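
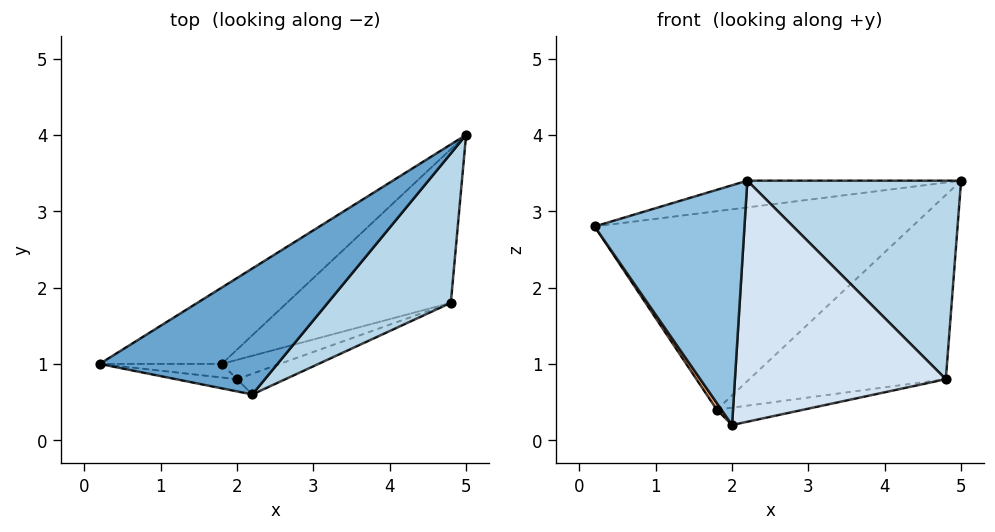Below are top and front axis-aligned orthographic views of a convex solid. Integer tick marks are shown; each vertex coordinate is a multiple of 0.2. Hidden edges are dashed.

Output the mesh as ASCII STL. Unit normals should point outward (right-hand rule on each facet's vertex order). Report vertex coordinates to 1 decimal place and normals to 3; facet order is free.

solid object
 facet normal -0.244 0.201 0.949
  outer loop
   vertex 2.2 0.6 3.4
   vertex 5.0 4.0 3.4
   vertex 0.2 1.0 2.8
  endloop
 endfacet
 facet normal -0.181 -0.982 -0.050
  outer loop
   vertex 2.0 0.8 0.2
   vertex 2.2 0.6 3.4
   vertex 0.2 1.0 2.8
  endloop
 endfacet
 facet normal 0.696 -0.573 0.432
  outer loop
   vertex 4.8 1.8 0.8
   vertex 5.0 4.0 3.4
   vertex 2.2 0.6 3.4
  endloop
 endfacet
 facet normal 0.350 -0.933 -0.080
  outer loop
   vertex 4.8 1.8 0.8
   vertex 2.2 0.6 3.4
   vertex 2.0 0.8 0.2
  endloop
 endfacet
 facet normal -0.474 0.822 -0.316
  outer loop
   vertex 1.8 1.0 0.4
   vertex 0.2 1.0 2.8
   vertex 5.0 4.0 3.4
  endloop
 endfacet
 facet normal -0.802 -0.267 -0.535
  outer loop
   vertex 1.8 1.0 0.4
   vertex 2.0 0.8 0.2
   vertex 0.2 1.0 2.8
  endloop
 endfacet
 facet normal -0.119 0.762 -0.636
  outer loop
   vertex 1.8 1.0 0.4
   vertex 5.0 4.0 3.4
   vertex 4.8 1.8 0.8
  endloop
 endfacet
 facet normal -0.078 0.665 -0.743
  outer loop
   vertex 1.8 1.0 0.4
   vertex 4.8 1.8 0.8
   vertex 2.0 0.8 0.2
  endloop
 endfacet
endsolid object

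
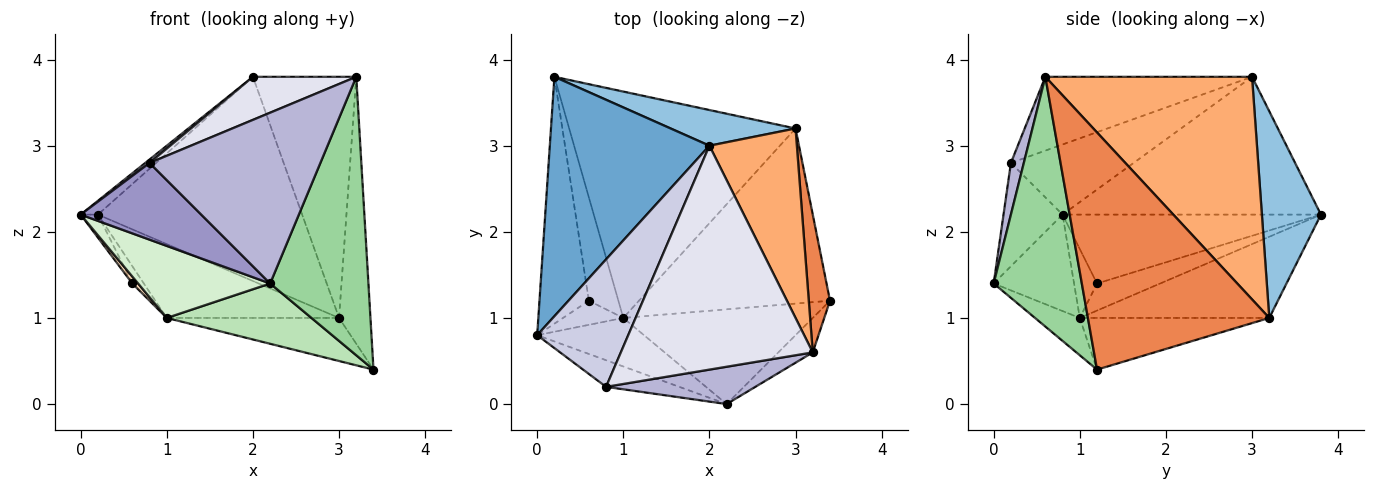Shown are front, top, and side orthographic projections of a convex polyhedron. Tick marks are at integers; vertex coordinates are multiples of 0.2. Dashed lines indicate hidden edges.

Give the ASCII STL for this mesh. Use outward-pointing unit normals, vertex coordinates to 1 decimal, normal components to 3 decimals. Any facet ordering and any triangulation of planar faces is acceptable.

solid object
 facet normal -0.653 0.044 0.756
  outer loop
   vertex 2.0 3.0 3.8
   vertex 0.2 3.8 2.2
   vertex 0.0 0.8 2.2
  endloop
 endfacet
 facet normal 0.274 0.947 0.166
  outer loop
   vertex 3.0 3.2 1.0
   vertex 0.2 3.8 2.2
   vertex 2.0 3.0 3.8
  endloop
 endfacet
 facet normal -0.254 0.231 -0.939
  outer loop
   vertex 3.0 3.2 1.0
   vertex 3.4 1.2 0.4
   vertex 1.0 1.0 1.0
  endloop
 endfacet
 facet normal -0.323 0.293 -0.900
  outer loop
   vertex 3.0 3.2 1.0
   vertex 1.0 1.0 1.0
   vertex 0.2 3.8 2.2
  endloop
 endfacet
 facet normal 0.982 0.170 0.088
  outer loop
   vertex 3.0 3.2 1.0
   vertex 3.2 0.6 3.8
   vertex 3.4 1.2 0.4
  endloop
 endfacet
 facet normal 0.844 0.422 0.332
  outer loop
   vertex 3.0 3.2 1.0
   vertex 2.0 3.0 3.8
   vertex 3.2 0.6 3.8
  endloop
 endfacet
 facet normal -0.812 0.054 -0.582
  outer loop
   vertex 0.6 1.2 1.4
   vertex 0.0 0.8 2.2
   vertex 0.2 3.8 2.2
  endloop
 endfacet
 facet normal -0.740 -0.185 -0.647
  outer loop
   vertex 0.6 1.2 1.4
   vertex 1.0 1.0 1.0
   vertex 0.0 0.8 2.2
  endloop
 endfacet
 facet normal -0.671 0.122 -0.732
  outer loop
   vertex 0.6 1.2 1.4
   vertex 0.2 3.8 2.2
   vertex 1.0 1.0 1.0
  endloop
 endfacet
 facet normal 0.665 -0.741 -0.092
  outer loop
   vertex 2.2 0.0 1.4
   vertex 3.4 1.2 0.4
   vertex 3.2 0.6 3.8
  endloop
 endfacet
 facet normal -0.164 -0.530 -0.832
  outer loop
   vertex 2.2 0.0 1.4
   vertex 1.0 1.0 1.0
   vertex 3.4 1.2 0.4
  endloop
 endfacet
 facet normal -0.451 -0.740 -0.499
  outer loop
   vertex 2.2 0.0 1.4
   vertex 0.0 0.8 2.2
   vertex 1.0 1.0 1.0
  endloop
 endfacet
 facet normal -0.420 -0.857 -0.297
  outer loop
   vertex 0.8 0.2 2.8
   vertex 0.0 0.8 2.2
   vertex 2.2 0.0 1.4
  endloop
 endfacet
 facet normal 0.074 -0.974 0.213
  outer loop
   vertex 0.8 0.2 2.8
   vertex 2.2 0.0 1.4
   vertex 3.2 0.6 3.8
  endloop
 endfacet
 facet normal -0.610 -0.021 0.792
  outer loop
   vertex 0.8 0.2 2.8
   vertex 2.0 3.0 3.8
   vertex 0.0 0.8 2.2
  endloop
 endfacet
 facet normal -0.353 -0.177 0.919
  outer loop
   vertex 0.8 0.2 2.8
   vertex 3.2 0.6 3.8
   vertex 2.0 3.0 3.8
  endloop
 endfacet
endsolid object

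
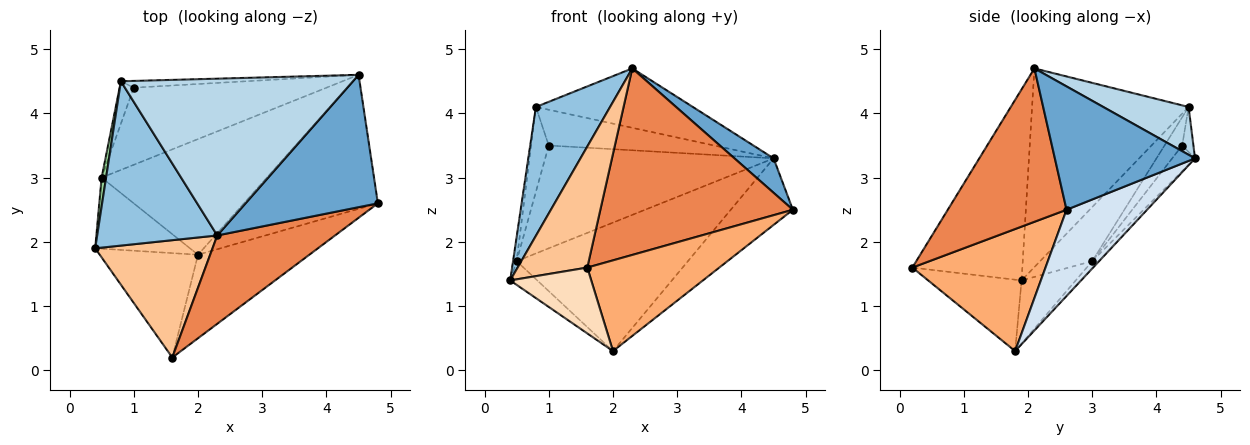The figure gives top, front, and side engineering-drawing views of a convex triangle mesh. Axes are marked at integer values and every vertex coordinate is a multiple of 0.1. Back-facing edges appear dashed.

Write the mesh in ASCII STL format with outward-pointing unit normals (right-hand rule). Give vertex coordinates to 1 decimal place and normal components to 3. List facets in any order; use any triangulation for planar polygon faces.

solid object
 facet normal 0.670 -0.187 0.719
  outer loop
   vertex 2.3 2.1 4.7
   vertex 4.8 2.6 2.5
   vertex 4.5 4.6 3.3
  endloop
 endfacet
 facet normal -0.793 -0.376 0.479
  outer loop
   vertex 0.8 4.5 4.1
   vertex 0.4 1.9 1.4
   vertex 2.3 2.1 4.7
  endloop
 endfacet
 facet normal 0.189 0.348 0.918
  outer loop
   vertex 0.8 4.5 4.1
   vertex 2.3 2.1 4.7
   vertex 4.5 4.6 3.3
  endloop
 endfacet
 facet normal 0.500 0.385 -0.776
  outer loop
   vertex 2.0 1.8 0.3
   vertex 4.5 4.6 3.3
   vertex 4.8 2.6 2.5
  endloop
 endfacet
 facet normal 0.487 -0.789 0.374
  outer loop
   vertex 1.6 0.2 1.6
   vertex 4.8 2.6 2.5
   vertex 2.3 2.1 4.7
  endloop
 endfacet
 facet normal 0.596 -0.591 -0.544
  outer loop
   vertex 1.6 0.2 1.6
   vertex 2.0 1.8 0.3
   vertex 4.8 2.6 2.5
  endloop
 endfacet
 facet normal -0.750 -0.475 0.461
  outer loop
   vertex 1.6 0.2 1.6
   vertex 2.3 2.1 4.7
   vertex 0.4 1.9 1.4
  endloop
 endfacet
 facet normal -0.524 -0.454 -0.721
  outer loop
   vertex 1.6 0.2 1.6
   vertex 0.4 1.9 1.4
   vertex 2.0 1.8 0.3
  endloop
 endfacet
 facet normal -0.030 0.743 -0.669
  outer loop
   vertex 0.5 3.0 1.7
   vertex 4.5 4.6 3.3
   vertex 2.0 1.8 0.3
  endloop
 endfacet
 facet normal -0.994 0.068 0.082
  outer loop
   vertex 0.5 3.0 1.7
   vertex 0.4 1.9 1.4
   vertex 0.8 4.5 4.1
  endloop
 endfacet
 facet normal -0.535 0.267 -0.802
  outer loop
   vertex 0.5 3.0 1.7
   vertex 2.0 1.8 0.3
   vertex 0.4 1.9 1.4
  endloop
 endfacet
 facet normal -0.067 0.980 -0.186
  outer loop
   vertex 1.0 4.4 3.5
   vertex 0.8 4.5 4.1
   vertex 4.5 4.6 3.3
  endloop
 endfacet
 facet normal -0.080 0.797 -0.598
  outer loop
   vertex 1.0 4.4 3.5
   vertex 4.5 4.6 3.3
   vertex 0.5 3.0 1.7
  endloop
 endfacet
 facet normal -0.667 0.667 -0.333
  outer loop
   vertex 1.0 4.4 3.5
   vertex 0.5 3.0 1.7
   vertex 0.8 4.5 4.1
  endloop
 endfacet
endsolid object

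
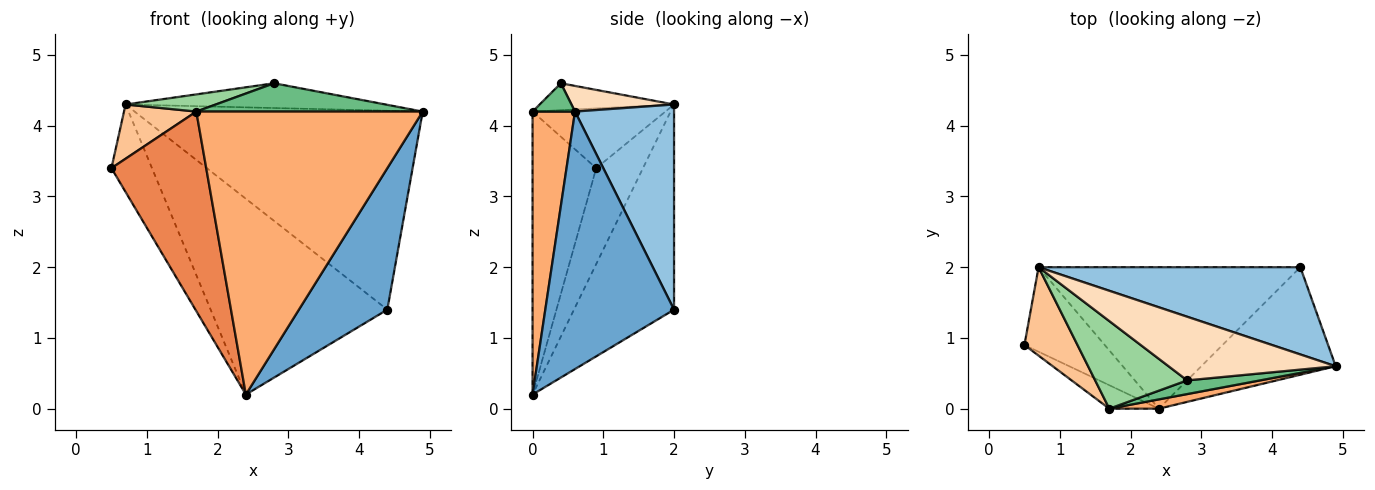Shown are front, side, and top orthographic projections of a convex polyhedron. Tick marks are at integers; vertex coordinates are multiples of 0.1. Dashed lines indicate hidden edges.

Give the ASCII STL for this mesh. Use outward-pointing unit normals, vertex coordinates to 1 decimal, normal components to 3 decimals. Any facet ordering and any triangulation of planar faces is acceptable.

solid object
 facet normal 0.757 -0.520 -0.395
  outer loop
   vertex 2.4 0.0 0.2
   vertex 4.4 2.0 1.4
   vertex 4.9 0.6 4.2
  endloop
 endfacet
 facet normal 0.300 0.874 0.383
  outer loop
   vertex 0.7 2.0 4.3
   vertex 4.9 0.6 4.2
   vertex 4.4 2.0 1.4
  endloop
 endfacet
 facet normal -0.638 0.554 -0.535
  outer loop
   vertex 0.7 2.0 4.3
   vertex 2.4 0.0 0.2
   vertex 0.5 0.9 3.4
  endloop
 endfacet
 facet normal -0.417 0.737 -0.532
  outer loop
   vertex 0.7 2.0 4.3
   vertex 4.4 2.0 1.4
   vertex 2.4 0.0 0.2
  endloop
 endfacet
 facet normal -0.555 -0.826 -0.097
  outer loop
   vertex 1.7 0.0 4.2
   vertex 0.5 0.9 3.4
   vertex 2.4 0.0 0.2
  endloop
 endfacet
 facet normal 0.184 -0.982 0.032
  outer loop
   vertex 1.7 0.0 4.2
   vertex 2.4 0.0 0.2
   vertex 4.9 0.6 4.2
  endloop
 endfacet
 facet normal -0.693 -0.377 0.615
  outer loop
   vertex 1.7 0.0 4.2
   vertex 0.7 2.0 4.3
   vertex 0.5 0.9 3.4
  endloop
 endfacet
 facet normal 0.142 0.359 0.923
  outer loop
   vertex 2.8 0.4 4.6
   vertex 4.9 0.6 4.2
   vertex 0.7 2.0 4.3
  endloop
 endfacet
 facet normal 0.166 -0.887 0.430
  outer loop
   vertex 2.8 0.4 4.6
   vertex 1.7 0.0 4.2
   vertex 4.9 0.6 4.2
  endloop
 endfacet
 facet normal -0.276 -0.185 0.943
  outer loop
   vertex 2.8 0.4 4.6
   vertex 0.7 2.0 4.3
   vertex 1.7 0.0 4.2
  endloop
 endfacet
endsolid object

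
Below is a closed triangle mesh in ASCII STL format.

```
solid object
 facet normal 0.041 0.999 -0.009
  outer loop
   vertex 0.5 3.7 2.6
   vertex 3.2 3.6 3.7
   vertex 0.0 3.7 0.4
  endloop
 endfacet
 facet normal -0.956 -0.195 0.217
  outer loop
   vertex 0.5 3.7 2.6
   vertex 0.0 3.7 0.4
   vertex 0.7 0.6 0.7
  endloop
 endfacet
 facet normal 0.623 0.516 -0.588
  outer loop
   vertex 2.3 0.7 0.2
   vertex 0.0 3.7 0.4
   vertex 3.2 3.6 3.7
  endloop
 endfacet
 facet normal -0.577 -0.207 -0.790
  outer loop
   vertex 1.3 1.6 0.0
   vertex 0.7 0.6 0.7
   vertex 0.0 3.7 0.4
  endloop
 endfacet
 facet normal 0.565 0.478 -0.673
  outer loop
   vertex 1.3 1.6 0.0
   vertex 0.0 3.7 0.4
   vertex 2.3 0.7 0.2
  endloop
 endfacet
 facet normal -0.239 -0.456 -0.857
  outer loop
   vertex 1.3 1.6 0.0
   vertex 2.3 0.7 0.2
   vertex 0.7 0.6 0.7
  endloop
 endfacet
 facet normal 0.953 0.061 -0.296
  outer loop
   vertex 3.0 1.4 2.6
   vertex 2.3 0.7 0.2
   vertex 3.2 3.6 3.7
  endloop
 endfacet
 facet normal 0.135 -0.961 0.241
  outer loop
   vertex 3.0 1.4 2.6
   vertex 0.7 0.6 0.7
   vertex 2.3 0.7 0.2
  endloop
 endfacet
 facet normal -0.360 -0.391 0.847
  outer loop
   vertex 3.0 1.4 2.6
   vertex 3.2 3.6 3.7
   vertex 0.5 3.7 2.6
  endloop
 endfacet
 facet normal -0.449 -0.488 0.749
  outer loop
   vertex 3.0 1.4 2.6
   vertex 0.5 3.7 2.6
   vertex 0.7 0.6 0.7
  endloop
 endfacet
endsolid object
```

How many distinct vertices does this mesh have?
7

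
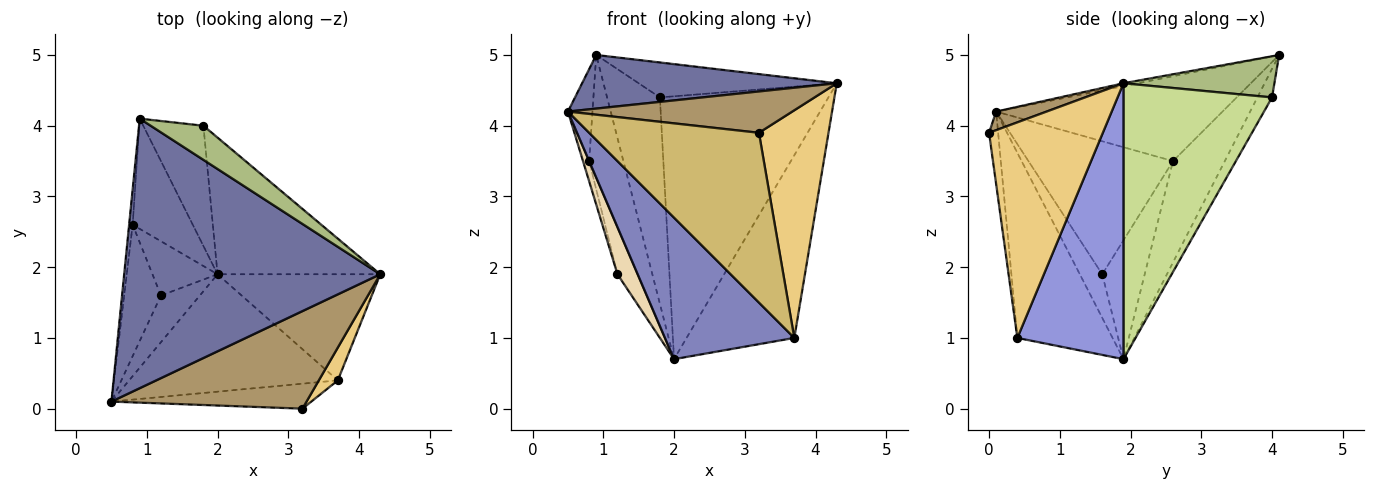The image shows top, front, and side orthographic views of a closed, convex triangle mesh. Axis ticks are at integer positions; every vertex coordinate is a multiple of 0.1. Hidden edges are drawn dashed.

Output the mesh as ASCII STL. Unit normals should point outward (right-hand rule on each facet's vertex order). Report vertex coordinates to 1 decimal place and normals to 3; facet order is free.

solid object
 facet normal -0.011 -0.195 0.981
  outer loop
   vertex 0.9 4.1 5.0
   vertex 0.5 0.1 4.2
   vertex 4.3 1.9 4.6
  endloop
 endfacet
 facet normal -0.493 -0.670 -0.556
  outer loop
   vertex 3.7 0.4 1.0
   vertex 0.5 0.1 4.2
   vertex 2.0 1.9 0.7
  endloop
 endfacet
 facet normal 0.648 0.658 -0.382
  outer loop
   vertex 3.7 0.4 1.0
   vertex 2.0 1.9 0.7
   vertex 4.3 1.9 4.6
  endloop
 endfacet
 facet normal -0.993 0.108 -0.041
  outer loop
   vertex 0.8 2.6 3.5
   vertex 0.5 0.1 4.2
   vertex 0.9 4.1 5.0
  endloop
 endfacet
 facet normal -0.748 0.494 -0.444
  outer loop
   vertex 0.8 2.6 3.5
   vertex 0.9 4.1 5.0
   vertex 2.0 1.9 0.7
  endloop
 endfacet
 facet normal 0.479 0.628 0.613
  outer loop
   vertex 1.8 4.0 4.4
   vertex 0.9 4.1 5.0
   vertex 4.3 1.9 4.6
  endloop
 endfacet
 facet normal 0.616 0.699 -0.363
  outer loop
   vertex 1.8 4.0 4.4
   vertex 4.3 1.9 4.6
   vertex 2.0 1.9 0.7
  endloop
 endfacet
 facet normal -0.233 0.840 -0.490
  outer loop
   vertex 1.8 4.0 4.4
   vertex 2.0 1.9 0.7
   vertex 0.9 4.1 5.0
  endloop
 endfacet
 facet normal 0.088 -0.389 0.917
  outer loop
   vertex 3.2 0.0 3.9
   vertex 4.3 1.9 4.6
   vertex 0.5 0.1 4.2
  endloop
 endfacet
 facet normal -0.053 -0.988 -0.145
  outer loop
   vertex 3.2 0.0 3.9
   vertex 0.5 0.1 4.2
   vertex 3.7 0.4 1.0
  endloop
 endfacet
 facet normal 0.851 -0.520 0.075
  outer loop
   vertex 3.2 0.0 3.9
   vertex 3.7 0.4 1.0
   vertex 4.3 1.9 4.6
  endloop
 endfacet
 facet normal -0.619 -0.558 -0.552
  outer loop
   vertex 1.2 1.6 1.9
   vertex 2.0 1.9 0.7
   vertex 0.5 0.1 4.2
  endloop
 endfacet
 facet normal -0.963 0.041 -0.266
  outer loop
   vertex 1.2 1.6 1.9
   vertex 0.5 0.1 4.2
   vertex 0.8 2.6 3.5
  endloop
 endfacet
 facet normal -0.809 0.385 -0.443
  outer loop
   vertex 1.2 1.6 1.9
   vertex 0.8 2.6 3.5
   vertex 2.0 1.9 0.7
  endloop
 endfacet
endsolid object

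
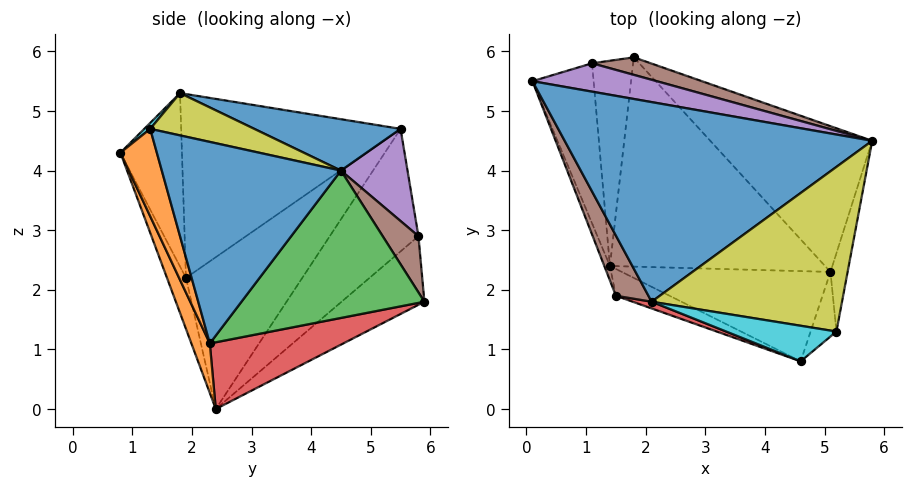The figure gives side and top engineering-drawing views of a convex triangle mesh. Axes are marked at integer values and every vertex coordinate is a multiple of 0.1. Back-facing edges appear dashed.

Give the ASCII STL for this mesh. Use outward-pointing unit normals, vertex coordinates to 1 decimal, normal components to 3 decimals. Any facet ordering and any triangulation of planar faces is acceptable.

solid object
 facet normal 0.160 0.242 0.957
  outer loop
   vertex 2.1 1.8 5.3
   vertex 5.8 4.5 4.0
   vertex 0.1 5.5 4.7
  endloop
 endfacet
 facet normal 0.097 -0.907 -0.410
  outer loop
   vertex 5.1 2.3 1.1
   vertex 4.6 0.8 4.3
   vertex 1.4 2.4 0.0
  endloop
 endfacet
 facet normal 0.536 0.605 -0.589
  outer loop
   vertex 5.1 2.3 1.1
   vertex 1.8 5.9 1.8
   vertex 5.8 4.5 4.0
  endloop
 endfacet
 facet normal 0.269 0.416 -0.869
  outer loop
   vertex 5.1 2.3 1.1
   vertex 1.4 2.4 0.0
   vertex 1.8 5.9 1.8
  endloop
 endfacet
 facet normal 0.198 0.943 0.267
  outer loop
   vertex 1.1 5.8 2.9
   vertex 0.1 5.5 4.7
   vertex 5.8 4.5 4.0
  endloop
 endfacet
 facet normal 0.212 0.952 0.221
  outer loop
   vertex 1.1 5.8 2.9
   vertex 5.8 4.5 4.0
   vertex 1.8 5.9 1.8
  endloop
 endfacet
 facet normal -0.856 0.289 -0.428
  outer loop
   vertex 1.1 5.8 2.9
   vertex 1.4 2.4 0.0
   vertex 0.1 5.5 4.7
  endloop
 endfacet
 facet normal -0.807 0.340 -0.483
  outer loop
   vertex 1.1 5.8 2.9
   vertex 1.8 5.9 1.8
   vertex 1.4 2.4 0.0
  endloop
 endfacet
 facet normal 0.214 0.170 0.962
  outer loop
   vertex 5.2 1.3 4.7
   vertex 5.8 4.5 4.0
   vertex 2.1 1.8 5.3
  endloop
 endfacet
 facet normal 0.041 -0.654 0.756
  outer loop
   vertex 5.2 1.3 4.7
   vertex 2.1 1.8 5.3
   vertex 4.6 0.8 4.3
  endloop
 endfacet
 facet normal 0.976 -0.201 -0.083
  outer loop
   vertex 5.2 1.3 4.7
   vertex 5.1 2.3 1.1
   vertex 5.8 4.5 4.0
  endloop
 endfacet
 facet normal 0.704 -0.679 -0.208
  outer loop
   vertex 5.2 1.3 4.7
   vertex 4.6 0.8 4.3
   vertex 5.1 2.3 1.1
  endloop
 endfacet
 facet normal -0.198 -0.958 -0.209
  outer loop
   vertex 1.5 1.9 2.2
   vertex 1.4 2.4 0.0
   vertex 4.6 0.8 4.3
  endloop
 endfacet
 facet normal -0.358 -0.933 0.039
  outer loop
   vertex 1.5 1.9 2.2
   vertex 4.6 0.8 4.3
   vertex 2.1 1.8 5.3
  endloop
 endfacet
 facet normal -0.939 -0.341 -0.035
  outer loop
   vertex 1.5 1.9 2.2
   vertex 0.1 5.5 4.7
   vertex 1.4 2.4 0.0
  endloop
 endfacet
 facet normal -0.879 -0.450 0.156
  outer loop
   vertex 1.5 1.9 2.2
   vertex 2.1 1.8 5.3
   vertex 0.1 5.5 4.7
  endloop
 endfacet
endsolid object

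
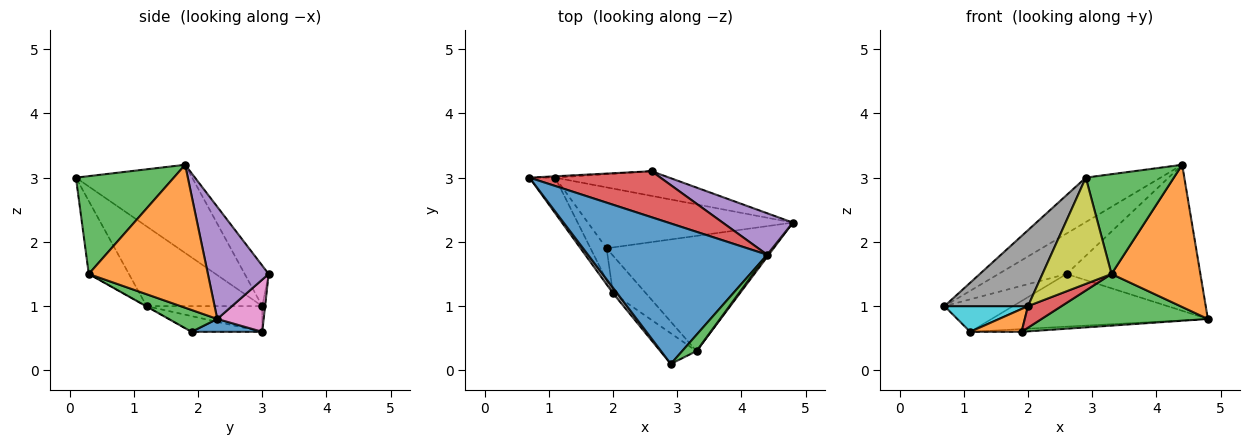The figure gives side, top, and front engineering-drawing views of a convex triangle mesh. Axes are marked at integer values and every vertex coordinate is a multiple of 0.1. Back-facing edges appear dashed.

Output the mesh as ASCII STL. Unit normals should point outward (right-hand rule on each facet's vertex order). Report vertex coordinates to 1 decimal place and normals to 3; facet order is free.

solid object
 facet normal -0.425 0.273 0.863
  outer loop
   vertex 4.4 1.8 3.2
   vertex 0.7 3.0 1.0
   vertex 2.9 0.1 3.0
  endloop
 endfacet
 facet normal 0.801 -0.598 0.009
  outer loop
   vertex 3.3 0.3 1.5
   vertex 4.8 2.3 0.8
   vertex 4.4 1.8 3.2
  endloop
 endfacet
 facet normal 0.739 -0.665 0.108
  outer loop
   vertex 3.3 0.3 1.5
   vertex 4.4 1.8 3.2
   vertex 2.9 0.1 3.0
  endloop
 endfacet
 facet normal -0.226 0.643 0.732
  outer loop
   vertex 2.6 3.1 1.5
   vertex 0.7 3.0 1.0
   vertex 4.4 1.8 3.2
  endloop
 endfacet
 facet normal 0.400 0.882 0.250
  outer loop
   vertex 2.6 3.1 1.5
   vertex 4.4 1.8 3.2
   vertex 4.8 2.3 0.8
  endloop
 endfacet
 facet normal -0.042 0.998 -0.042
  outer loop
   vertex 1.1 3.0 0.6
   vertex 0.7 3.0 1.0
   vertex 2.6 3.1 1.5
  endloop
 endfacet
 facet normal 0.191 0.889 -0.417
  outer loop
   vertex 1.1 3.0 0.6
   vertex 2.6 3.1 1.5
   vertex 4.8 2.3 0.8
  endloop
 endfacet
 facet normal -0.810 -0.585 0.043
  outer loop
   vertex 2.0 1.2 1.0
   vertex 2.9 0.1 3.0
   vertex 0.7 3.0 1.0
  endloop
 endfacet
 facet normal -0.488 -0.839 -0.242
  outer loop
   vertex 2.0 1.2 1.0
   vertex 3.3 0.3 1.5
   vertex 2.9 0.1 3.0
  endloop
 endfacet
 facet normal -0.630 -0.455 -0.630
  outer loop
   vertex 2.0 1.2 1.0
   vertex 0.7 3.0 1.0
   vertex 1.1 3.0 0.6
  endloop
 endfacet
 facet normal 0.062 0.045 -0.997
  outer loop
   vertex 1.9 1.9 0.6
   vertex 1.1 3.0 0.6
   vertex 4.8 2.3 0.8
  endloop
 endfacet
 facet normal -0.623 -0.453 -0.637
  outer loop
   vertex 1.9 1.9 0.6
   vertex 2.0 1.2 1.0
   vertex 1.1 3.0 0.6
  endloop
 endfacet
 facet normal 0.118 -0.406 -0.906
  outer loop
   vertex 1.9 1.9 0.6
   vertex 4.8 2.3 0.8
   vertex 3.3 0.3 1.5
  endloop
 endfacet
 facet normal -0.011 -0.497 -0.868
  outer loop
   vertex 1.9 1.9 0.6
   vertex 3.3 0.3 1.5
   vertex 2.0 1.2 1.0
  endloop
 endfacet
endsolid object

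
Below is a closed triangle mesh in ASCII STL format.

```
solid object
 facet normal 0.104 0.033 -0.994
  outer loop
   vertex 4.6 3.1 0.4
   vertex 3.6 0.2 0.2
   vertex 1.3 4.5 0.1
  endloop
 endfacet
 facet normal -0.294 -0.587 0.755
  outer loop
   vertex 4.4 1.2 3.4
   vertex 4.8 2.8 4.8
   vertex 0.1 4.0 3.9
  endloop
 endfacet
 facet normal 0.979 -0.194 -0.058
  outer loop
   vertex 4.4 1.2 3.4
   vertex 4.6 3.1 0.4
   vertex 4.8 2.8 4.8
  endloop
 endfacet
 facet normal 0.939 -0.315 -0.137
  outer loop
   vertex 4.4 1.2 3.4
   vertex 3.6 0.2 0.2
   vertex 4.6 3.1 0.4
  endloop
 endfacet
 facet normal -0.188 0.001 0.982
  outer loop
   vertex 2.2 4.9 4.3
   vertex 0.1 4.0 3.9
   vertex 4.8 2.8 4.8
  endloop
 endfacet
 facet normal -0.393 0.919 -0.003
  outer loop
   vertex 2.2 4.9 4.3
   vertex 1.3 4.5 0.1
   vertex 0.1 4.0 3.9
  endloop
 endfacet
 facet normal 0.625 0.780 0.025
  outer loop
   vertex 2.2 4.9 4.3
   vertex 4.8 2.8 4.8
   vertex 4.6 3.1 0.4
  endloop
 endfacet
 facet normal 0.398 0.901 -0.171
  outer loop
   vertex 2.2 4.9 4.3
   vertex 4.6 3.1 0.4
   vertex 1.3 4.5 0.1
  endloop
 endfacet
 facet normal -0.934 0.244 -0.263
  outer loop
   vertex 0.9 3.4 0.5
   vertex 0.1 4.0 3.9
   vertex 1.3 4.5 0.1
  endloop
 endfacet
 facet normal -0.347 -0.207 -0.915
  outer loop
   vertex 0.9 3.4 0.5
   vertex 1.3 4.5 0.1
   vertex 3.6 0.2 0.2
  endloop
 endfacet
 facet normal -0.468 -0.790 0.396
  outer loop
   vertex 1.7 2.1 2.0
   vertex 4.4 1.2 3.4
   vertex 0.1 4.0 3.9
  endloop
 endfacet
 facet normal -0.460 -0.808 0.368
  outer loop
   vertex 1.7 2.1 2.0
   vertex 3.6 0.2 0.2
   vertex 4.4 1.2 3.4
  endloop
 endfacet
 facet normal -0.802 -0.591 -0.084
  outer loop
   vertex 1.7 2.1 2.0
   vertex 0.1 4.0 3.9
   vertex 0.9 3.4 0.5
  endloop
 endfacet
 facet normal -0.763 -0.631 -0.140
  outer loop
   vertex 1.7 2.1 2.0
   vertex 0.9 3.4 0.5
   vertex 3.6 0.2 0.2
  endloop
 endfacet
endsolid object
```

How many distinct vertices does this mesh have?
9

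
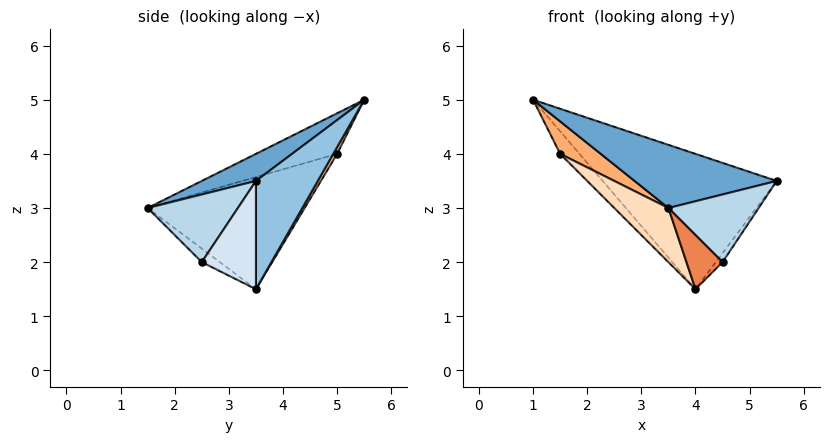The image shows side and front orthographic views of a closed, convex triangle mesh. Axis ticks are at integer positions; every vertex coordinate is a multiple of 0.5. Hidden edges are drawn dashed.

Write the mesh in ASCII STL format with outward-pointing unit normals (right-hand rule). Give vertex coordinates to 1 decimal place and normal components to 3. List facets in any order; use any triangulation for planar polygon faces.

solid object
 facet normal 0.141 -0.371 0.918
  outer loop
   vertex 3.5 1.5 3.0
   vertex 5.5 3.5 3.5
   vertex 1.0 5.5 5.0
  endloop
 endfacet
 facet normal 0.325 0.914 -0.244
  outer loop
   vertex 4.0 3.5 1.5
   vertex 1.0 5.5 5.0
   vertex 5.5 3.5 3.5
  endloop
 endfacet
 facet normal 0.707 -0.707 0.000
  outer loop
   vertex 4.5 2.5 2.0
   vertex 5.5 3.5 3.5
   vertex 3.5 1.5 3.0
  endloop
 endfacet
 facet normal 0.796 0.100 -0.597
  outer loop
   vertex 4.5 2.5 2.0
   vertex 4.0 3.5 1.5
   vertex 5.5 3.5 3.5
  endloop
 endfacet
 facet normal -0.267 -0.535 -0.802
  outer loop
   vertex 4.5 2.5 2.0
   vertex 3.5 1.5 3.0
   vertex 4.0 3.5 1.5
  endloop
 endfacet
 facet normal -0.873 -0.436 -0.218
  outer loop
   vertex 1.5 5.0 4.0
   vertex 3.5 1.5 3.0
   vertex 1.0 5.5 5.0
  endloop
 endfacet
 facet normal 0.183 0.913 -0.365
  outer loop
   vertex 1.5 5.0 4.0
   vertex 1.0 5.5 5.0
   vertex 4.0 3.5 1.5
  endloop
 endfacet
 facet normal -0.756 -0.261 -0.600
  outer loop
   vertex 1.5 5.0 4.0
   vertex 4.0 3.5 1.5
   vertex 3.5 1.5 3.0
  endloop
 endfacet
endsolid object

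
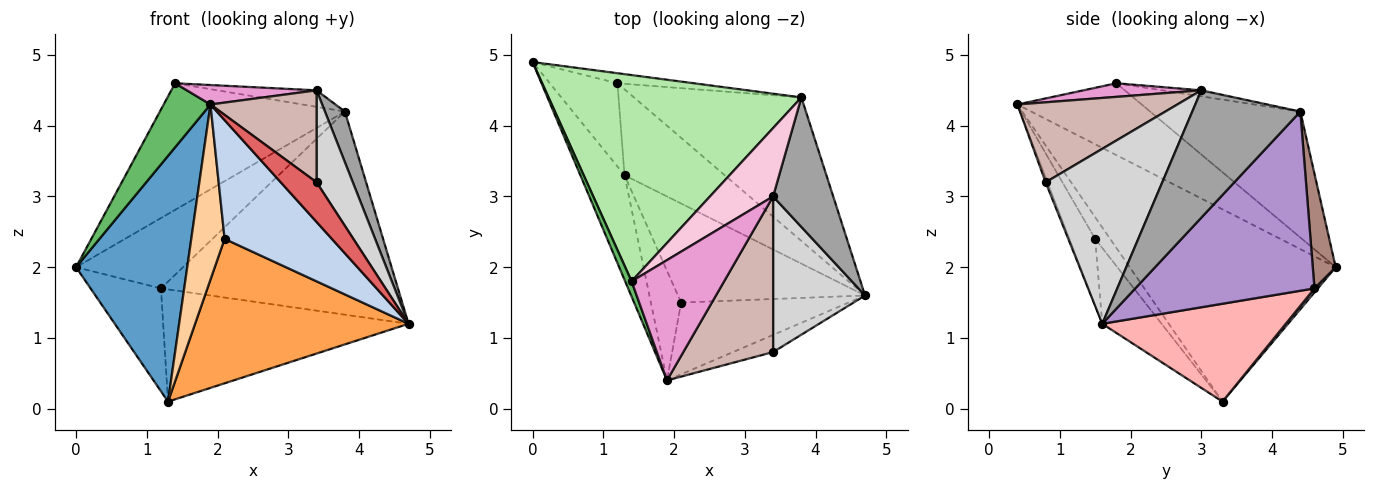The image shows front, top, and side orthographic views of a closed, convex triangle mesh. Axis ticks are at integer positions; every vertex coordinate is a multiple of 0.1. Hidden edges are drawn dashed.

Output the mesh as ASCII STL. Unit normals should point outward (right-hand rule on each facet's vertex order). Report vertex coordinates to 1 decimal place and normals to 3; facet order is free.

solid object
 facet normal -0.863 -0.465 -0.198
  outer loop
   vertex 1.3 3.3 0.1
   vertex 1.9 0.4 4.3
   vertex 0.0 4.9 2.0
  endloop
 endfacet
 facet normal -0.202 -0.838 -0.507
  outer loop
   vertex 2.1 1.5 2.4
   vertex 4.7 1.6 1.2
   vertex 1.9 0.4 4.3
  endloop
 endfacet
 facet normal -0.224 -0.804 -0.551
  outer loop
   vertex 2.1 1.5 2.4
   vertex 1.3 3.3 0.1
   vertex 4.7 1.6 1.2
  endloop
 endfacet
 facet normal -0.356 -0.792 -0.496
  outer loop
   vertex 2.1 1.5 2.4
   vertex 1.9 0.4 4.3
   vertex 1.3 3.3 0.1
  endloop
 endfacet
 facet normal -0.933 -0.351 0.084
  outer loop
   vertex 1.4 1.8 4.6
   vertex 0.0 4.9 2.0
   vertex 1.9 0.4 4.3
  endloop
 endfacet
 facet normal -0.391 0.481 0.785
  outer loop
   vertex 1.4 1.8 4.6
   vertex 3.8 4.4 4.2
   vertex 0.0 4.9 2.0
  endloop
 endfacet
 facet normal -0.047 -0.917 -0.397
  outer loop
   vertex 3.4 0.8 3.2
   vertex 1.9 0.4 4.3
   vertex 4.7 1.6 1.2
  endloop
 endfacet
 facet normal 0.510 0.683 -0.523
  outer loop
   vertex 1.2 4.6 1.7
   vertex 4.7 1.6 1.2
   vertex 1.3 3.3 0.1
  endloop
 endfacet
 facet normal 0.525 0.695 -0.491
  outer loop
   vertex 1.2 4.6 1.7
   vertex 3.8 4.4 4.2
   vertex 4.7 1.6 1.2
  endloop
 endfacet
 facet normal 0.037 0.777 -0.629
  outer loop
   vertex 1.2 4.6 1.7
   vertex 1.3 3.3 0.1
   vertex 0.0 4.9 2.0
  endloop
 endfacet
 facet normal 0.208 0.968 -0.138
  outer loop
   vertex 1.2 4.6 1.7
   vertex 0.0 4.9 2.0
   vertex 3.8 4.4 4.2
  endloop
 endfacet
 facet normal 0.609 -0.404 0.683
  outer loop
   vertex 3.4 3.0 4.5
   vertex 1.9 0.4 4.3
   vertex 3.4 0.8 3.2
  endloop
 endfacet
 facet normal 0.144 -0.158 0.977
  outer loop
   vertex 3.4 3.0 4.5
   vertex 1.4 1.8 4.6
   vertex 1.9 0.4 4.3
  endloop
 endfacet
 facet normal -0.092 0.234 0.968
  outer loop
   vertex 3.4 3.0 4.5
   vertex 3.8 4.4 4.2
   vertex 1.4 1.8 4.6
  endloop
 endfacet
 facet normal 0.892 -0.165 0.421
  outer loop
   vertex 3.4 3.0 4.5
   vertex 4.7 1.6 1.2
   vertex 3.8 4.4 4.2
  endloop
 endfacet
 facet normal 0.853 -0.265 0.449
  outer loop
   vertex 3.4 3.0 4.5
   vertex 3.4 0.8 3.2
   vertex 4.7 1.6 1.2
  endloop
 endfacet
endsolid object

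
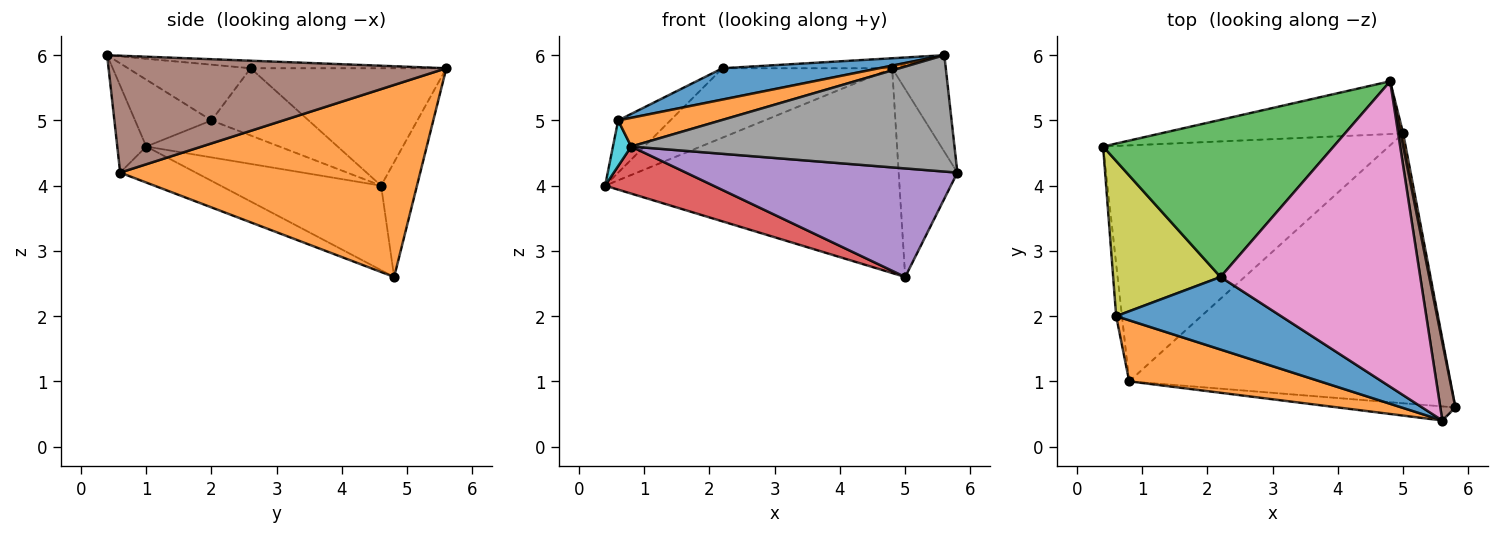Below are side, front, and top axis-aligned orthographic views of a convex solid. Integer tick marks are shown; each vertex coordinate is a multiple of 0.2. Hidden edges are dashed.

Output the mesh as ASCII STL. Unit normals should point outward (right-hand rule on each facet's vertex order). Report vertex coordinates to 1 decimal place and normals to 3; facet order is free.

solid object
 facet normal -0.117 0.962 -0.248
  outer loop
   vertex 5.0 4.8 2.6
   vertex 0.4 4.6 4.0
   vertex 4.8 5.6 5.8
  endloop
 endfacet
 facet normal 0.981 0.192 0.013
  outer loop
   vertex 5.0 4.8 2.6
   vertex 4.8 5.6 5.8
   vertex 5.8 0.6 4.2
  endloop
 endfacet
 facet normal -0.422 0.366 0.829
  outer loop
   vertex 2.2 2.6 5.8
   vertex 4.8 5.6 5.8
   vertex 0.4 4.6 4.0
  endloop
 endfacet
 facet normal -0.278 -0.188 -0.942
  outer loop
   vertex 0.8 1.0 4.6
   vertex 0.4 4.6 4.0
   vertex 5.0 4.8 2.6
  endloop
 endfacet
 facet normal -0.104 -0.371 -0.923
  outer loop
   vertex 0.8 1.0 4.6
   vertex 5.0 4.8 2.6
   vertex 5.8 0.6 4.2
  endloop
 endfacet
 facet normal 0.980 0.156 0.126
  outer loop
   vertex 5.6 0.4 6.0
   vertex 5.8 0.6 4.2
   vertex 4.8 5.6 5.8
  endloop
 endfacet
 facet normal -0.038 0.033 0.999
  outer loop
   vertex 5.6 0.4 6.0
   vertex 4.8 5.6 5.8
   vertex 2.2 2.6 5.8
  endloop
 endfacet
 facet normal -0.089 -0.989 -0.120
  outer loop
   vertex 5.6 0.4 6.0
   vertex 0.8 1.0 4.6
   vertex 5.8 0.6 4.2
  endloop
 endfacet
 facet normal -0.510 0.274 0.815
  outer loop
   vertex 0.6 2.0 5.0
   vertex 2.2 2.6 5.8
   vertex 0.4 4.6 4.0
  endloop
 endfacet
 facet normal -0.979 -0.134 -0.154
  outer loop
   vertex 0.6 2.0 5.0
   vertex 0.4 4.6 4.0
   vertex 0.8 1.0 4.6
  endloop
 endfacet
 facet normal -0.296 -0.378 0.877
  outer loop
   vertex 0.6 2.0 5.0
   vertex 5.6 0.4 6.0
   vertex 2.2 2.6 5.8
  endloop
 endfacet
 facet normal -0.302 -0.406 0.863
  outer loop
   vertex 0.6 2.0 5.0
   vertex 0.8 1.0 4.6
   vertex 5.6 0.4 6.0
  endloop
 endfacet
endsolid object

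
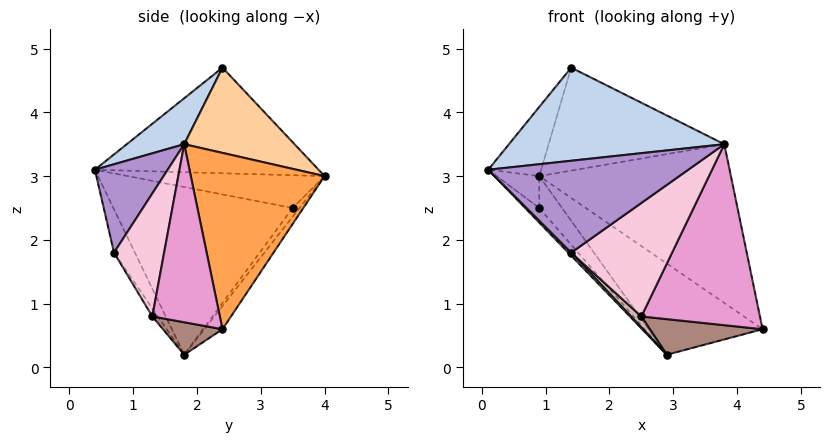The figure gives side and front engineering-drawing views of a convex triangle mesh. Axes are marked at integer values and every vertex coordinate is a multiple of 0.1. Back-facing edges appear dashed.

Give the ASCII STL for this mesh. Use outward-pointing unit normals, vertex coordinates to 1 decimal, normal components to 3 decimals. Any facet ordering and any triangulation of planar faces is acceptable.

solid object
 facet normal -0.869 0.206 0.449
  outer loop
   vertex 1.4 2.4 4.7
   vertex 0.9 4.0 3.0
   vertex 0.1 0.4 3.1
  endloop
 endfacet
 facet normal 0.182 -0.684 0.707
  outer loop
   vertex 3.8 1.8 3.5
   vertex 1.4 2.4 4.7
   vertex 0.1 0.4 3.1
  endloop
 endfacet
 facet normal 0.550 0.788 0.277
  outer loop
   vertex 3.8 1.8 3.5
   vertex 4.4 2.4 0.6
   vertex 0.9 4.0 3.0
  endloop
 endfacet
 facet normal 0.448 0.713 0.539
  outer loop
   vertex 3.8 1.8 3.5
   vertex 0.9 4.0 3.0
   vertex 1.4 2.4 4.7
  endloop
 endfacet
 facet normal -0.118 0.738 -0.664
  outer loop
   vertex 2.9 1.8 0.2
   vertex 0.9 4.0 3.0
   vertex 4.4 2.4 0.6
  endloop
 endfacet
 facet normal -0.956 0.207 -0.207
  outer loop
   vertex 0.9 3.5 2.5
   vertex 0.1 0.4 3.1
   vertex 0.9 4.0 3.0
  endloop
 endfacet
 facet normal -0.732 0.057 -0.679
  outer loop
   vertex 0.9 3.5 2.5
   vertex 2.9 1.8 0.2
   vertex 0.1 0.4 3.1
  endloop
 endfacet
 facet normal -0.208 0.692 -0.692
  outer loop
   vertex 0.9 3.5 2.5
   vertex 0.9 4.0 3.0
   vertex 2.9 1.8 0.2
  endloop
 endfacet
 facet normal 0.339 -0.932 0.124
  outer loop
   vertex 1.4 0.7 1.8
   vertex 3.8 1.8 3.5
   vertex 0.1 0.4 3.1
  endloop
 endfacet
 facet normal -0.693 -0.095 -0.715
  outer loop
   vertex 1.4 0.7 1.8
   vertex 0.1 0.4 3.1
   vertex 2.9 1.8 0.2
  endloop
 endfacet
 facet normal 0.430 -0.814 -0.391
  outer loop
   vertex 2.5 1.3 0.8
   vertex 2.9 1.8 0.2
   vertex 4.4 2.4 0.6
  endloop
 endfacet
 facet normal -0.327 -0.607 -0.724
  outer loop
   vertex 2.5 1.3 0.8
   vertex 1.4 0.7 1.8
   vertex 2.9 1.8 0.2
  endloop
 endfacet
 facet normal 0.493 -0.866 -0.077
  outer loop
   vertex 2.5 1.3 0.8
   vertex 4.4 2.4 0.6
   vertex 3.8 1.8 3.5
  endloop
 endfacet
 facet normal 0.444 -0.895 -0.048
  outer loop
   vertex 2.5 1.3 0.8
   vertex 3.8 1.8 3.5
   vertex 1.4 0.7 1.8
  endloop
 endfacet
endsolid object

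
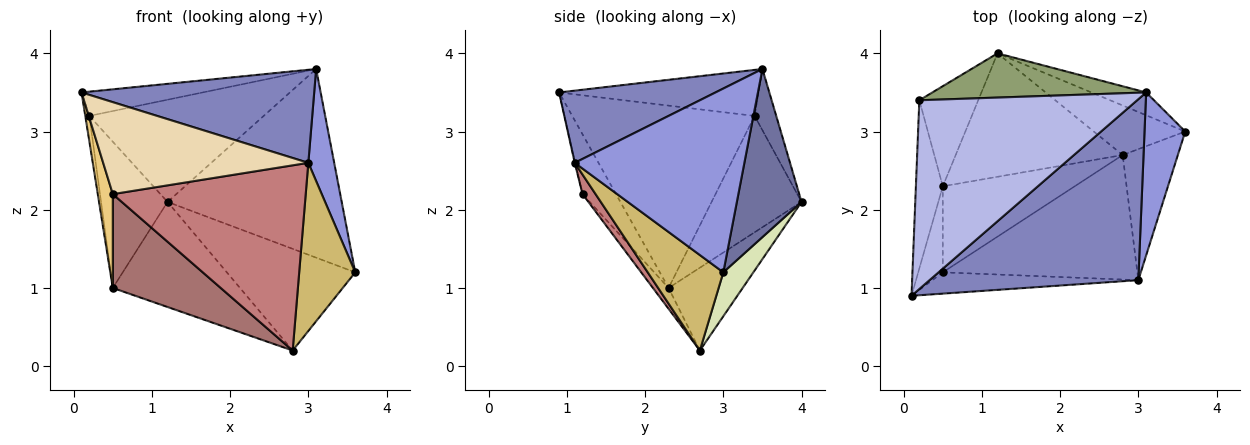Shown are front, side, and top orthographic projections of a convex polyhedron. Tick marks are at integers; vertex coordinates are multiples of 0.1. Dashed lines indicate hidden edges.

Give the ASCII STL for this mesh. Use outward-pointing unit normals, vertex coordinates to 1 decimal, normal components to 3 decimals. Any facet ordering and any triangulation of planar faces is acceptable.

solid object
 facet normal 0.346 0.931 -0.113
  outer loop
   vertex 3.1 3.5 3.8
   vertex 3.6 3.0 1.2
   vertex 1.2 4.0 2.1
  endloop
 endfacet
 facet normal 0.294 -0.437 0.850
  outer loop
   vertex 3.0 1.1 2.6
   vertex 3.1 3.5 3.8
   vertex 0.1 0.9 3.5
  endloop
 endfacet
 facet normal 0.966 -0.147 0.214
  outer loop
   vertex 3.0 1.1 2.6
   vertex 3.6 3.0 1.2
   vertex 3.1 3.5 3.8
  endloop
 endfacet
 facet normal -0.205 0.125 0.971
  outer loop
   vertex 0.2 3.4 3.2
   vertex 0.1 0.9 3.5
   vertex 3.1 3.5 3.8
  endloop
 endfacet
 facet normal -0.113 0.912 0.395
  outer loop
   vertex 0.2 3.4 3.2
   vertex 3.1 3.5 3.8
   vertex 1.2 4.0 2.1
  endloop
 endfacet
 facet normal -0.989 0.022 -0.146
  outer loop
   vertex 0.2 3.4 3.2
   vertex 0.5 2.3 1.0
   vertex 0.1 0.9 3.5
  endloop
 endfacet
 facet normal -0.745 0.551 -0.377
  outer loop
   vertex 0.2 3.4 3.2
   vertex 1.2 4.0 2.1
   vertex 0.5 2.3 1.0
  endloop
 endfacet
 facet normal 0.206 0.880 -0.429
  outer loop
   vertex 2.8 2.7 0.2
   vertex 1.2 4.0 2.1
   vertex 3.6 3.0 1.2
  endloop
 endfacet
 facet normal -0.353 0.606 -0.712
  outer loop
   vertex 2.8 2.7 0.2
   vertex 0.5 2.3 1.0
   vertex 1.2 4.0 2.1
  endloop
 endfacet
 facet normal 0.729 -0.540 -0.421
  outer loop
   vertex 2.8 2.7 0.2
   vertex 3.6 3.0 1.2
   vertex 3.0 1.1 2.6
  endloop
 endfacet
 facet normal -0.854 -0.383 -0.351
  outer loop
   vertex 0.5 1.2 2.2
   vertex 0.1 0.9 3.5
   vertex 0.5 2.3 1.0
  endloop
 endfacet
 facet normal -0.003 -0.974 -0.226
  outer loop
   vertex 0.5 1.2 2.2
   vertex 3.0 1.1 2.6
   vertex 0.1 0.9 3.5
  endloop
 endfacet
 facet normal -0.106 -0.733 -0.672
  outer loop
   vertex 0.5 1.2 2.2
   vertex 0.5 2.3 1.0
   vertex 2.8 2.7 0.2
  endloop
 endfacet
 facet normal 0.056 -0.829 -0.557
  outer loop
   vertex 0.5 1.2 2.2
   vertex 2.8 2.7 0.2
   vertex 3.0 1.1 2.6
  endloop
 endfacet
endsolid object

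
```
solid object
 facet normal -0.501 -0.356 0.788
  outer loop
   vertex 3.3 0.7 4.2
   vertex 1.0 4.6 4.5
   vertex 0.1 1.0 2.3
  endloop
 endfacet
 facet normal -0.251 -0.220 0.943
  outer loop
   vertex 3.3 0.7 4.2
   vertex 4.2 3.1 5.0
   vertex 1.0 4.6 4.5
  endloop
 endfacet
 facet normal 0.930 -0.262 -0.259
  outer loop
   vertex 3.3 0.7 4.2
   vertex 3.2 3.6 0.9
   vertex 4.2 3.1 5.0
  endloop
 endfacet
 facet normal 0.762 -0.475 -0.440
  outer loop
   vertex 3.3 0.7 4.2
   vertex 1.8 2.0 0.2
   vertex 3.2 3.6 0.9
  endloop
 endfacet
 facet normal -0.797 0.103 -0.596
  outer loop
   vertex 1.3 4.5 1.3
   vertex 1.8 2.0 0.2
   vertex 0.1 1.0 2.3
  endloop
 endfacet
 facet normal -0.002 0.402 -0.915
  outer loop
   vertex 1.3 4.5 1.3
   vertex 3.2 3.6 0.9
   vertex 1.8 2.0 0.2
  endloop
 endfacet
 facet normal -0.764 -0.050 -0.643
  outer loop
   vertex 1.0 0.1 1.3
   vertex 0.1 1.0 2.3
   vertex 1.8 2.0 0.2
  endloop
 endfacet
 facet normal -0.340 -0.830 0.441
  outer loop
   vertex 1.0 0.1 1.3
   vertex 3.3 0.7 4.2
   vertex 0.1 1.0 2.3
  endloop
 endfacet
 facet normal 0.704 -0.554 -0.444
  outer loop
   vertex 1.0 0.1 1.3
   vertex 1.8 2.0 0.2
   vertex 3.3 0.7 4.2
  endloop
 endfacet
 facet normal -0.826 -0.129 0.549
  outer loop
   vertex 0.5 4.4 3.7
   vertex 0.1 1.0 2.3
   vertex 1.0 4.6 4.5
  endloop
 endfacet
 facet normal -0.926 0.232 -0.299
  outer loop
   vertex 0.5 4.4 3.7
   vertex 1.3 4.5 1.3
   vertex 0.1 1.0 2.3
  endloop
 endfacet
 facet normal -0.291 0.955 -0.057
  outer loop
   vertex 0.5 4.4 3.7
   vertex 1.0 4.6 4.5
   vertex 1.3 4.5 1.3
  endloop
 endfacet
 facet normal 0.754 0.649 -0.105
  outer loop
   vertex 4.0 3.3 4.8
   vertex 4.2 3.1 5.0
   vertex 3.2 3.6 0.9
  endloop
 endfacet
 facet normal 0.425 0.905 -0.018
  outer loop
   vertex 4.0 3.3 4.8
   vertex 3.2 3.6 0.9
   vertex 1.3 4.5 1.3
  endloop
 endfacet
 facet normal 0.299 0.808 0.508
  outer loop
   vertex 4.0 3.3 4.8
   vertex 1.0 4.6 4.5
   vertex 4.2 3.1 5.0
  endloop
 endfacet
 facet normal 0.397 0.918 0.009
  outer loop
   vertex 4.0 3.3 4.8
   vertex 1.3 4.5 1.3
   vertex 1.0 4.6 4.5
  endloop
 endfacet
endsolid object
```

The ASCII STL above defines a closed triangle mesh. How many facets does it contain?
16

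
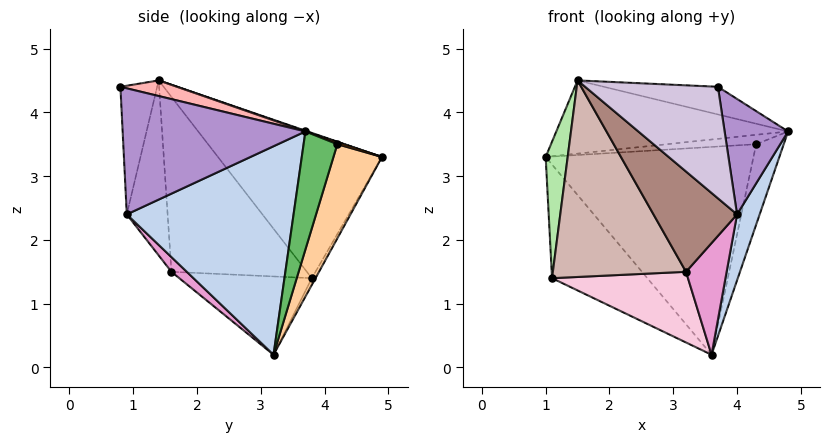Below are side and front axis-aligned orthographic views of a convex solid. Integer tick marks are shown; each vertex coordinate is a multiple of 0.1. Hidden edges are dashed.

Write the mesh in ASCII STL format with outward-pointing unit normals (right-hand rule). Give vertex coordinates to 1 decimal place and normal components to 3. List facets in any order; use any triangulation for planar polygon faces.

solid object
 facet normal 0.003 0.325 0.946
  outer loop
   vertex 1.5 1.4 4.5
   vertex 4.8 3.7 3.7
   vertex 1.0 4.9 3.3
  endloop
 endfacet
 facet normal 0.944 -0.128 -0.305
  outer loop
   vertex 4.0 0.9 2.4
   vertex 3.6 3.2 0.2
   vertex 4.8 3.7 3.7
  endloop
 endfacet
 facet normal 0.028 0.395 0.918
  outer loop
   vertex 4.3 4.2 3.5
   vertex 1.0 4.9 3.3
   vertex 4.8 3.7 3.7
  endloop
 endfacet
 facet normal 0.215 0.921 -0.325
  outer loop
   vertex 4.3 4.2 3.5
   vertex 3.6 3.2 0.2
   vertex 1.0 4.9 3.3
  endloop
 endfacet
 facet normal 0.730 0.596 -0.335
  outer loop
   vertex 4.3 4.2 3.5
   vertex 4.8 3.7 3.7
   vertex 3.6 3.2 0.2
  endloop
 endfacet
 facet normal -0.991 -0.133 0.025
  outer loop
   vertex 1.1 3.8 1.4
   vertex 1.5 1.4 4.5
   vertex 1.0 4.9 3.3
  endloop
 endfacet
 facet normal -0.034 0.864 -0.502
  outer loop
   vertex 1.1 3.8 1.4
   vertex 1.0 4.9 3.3
   vertex 3.6 3.2 0.2
  endloop
 endfacet
 facet normal 0.098 0.198 0.975
  outer loop
   vertex 3.7 0.8 4.4
   vertex 4.8 3.7 3.7
   vertex 1.5 1.4 4.5
  endloop
 endfacet
 facet normal 0.937 -0.326 0.124
  outer loop
   vertex 3.7 0.8 4.4
   vertex 4.0 0.9 2.4
   vertex 4.8 3.7 3.7
  endloop
 endfacet
 facet normal -0.266 -0.960 -0.088
  outer loop
   vertex 3.7 0.8 4.4
   vertex 1.5 1.4 4.5
   vertex 4.0 0.9 2.4
  endloop
 endfacet
 facet normal -0.419 -0.859 -0.295
  outer loop
   vertex 3.2 1.6 1.5
   vertex 4.0 0.9 2.4
   vertex 1.5 1.4 4.5
  endloop
 endfacet
 facet normal -0.650 -0.639 -0.411
  outer loop
   vertex 3.2 1.6 1.5
   vertex 1.5 1.4 4.5
   vertex 1.1 3.8 1.4
  endloop
 endfacet
 facet normal 0.245 -0.648 -0.722
  outer loop
   vertex 3.2 1.6 1.5
   vertex 3.6 3.2 0.2
   vertex 4.0 0.9 2.4
  endloop
 endfacet
 facet normal -0.470 -0.483 -0.739
  outer loop
   vertex 3.2 1.6 1.5
   vertex 1.1 3.8 1.4
   vertex 3.6 3.2 0.2
  endloop
 endfacet
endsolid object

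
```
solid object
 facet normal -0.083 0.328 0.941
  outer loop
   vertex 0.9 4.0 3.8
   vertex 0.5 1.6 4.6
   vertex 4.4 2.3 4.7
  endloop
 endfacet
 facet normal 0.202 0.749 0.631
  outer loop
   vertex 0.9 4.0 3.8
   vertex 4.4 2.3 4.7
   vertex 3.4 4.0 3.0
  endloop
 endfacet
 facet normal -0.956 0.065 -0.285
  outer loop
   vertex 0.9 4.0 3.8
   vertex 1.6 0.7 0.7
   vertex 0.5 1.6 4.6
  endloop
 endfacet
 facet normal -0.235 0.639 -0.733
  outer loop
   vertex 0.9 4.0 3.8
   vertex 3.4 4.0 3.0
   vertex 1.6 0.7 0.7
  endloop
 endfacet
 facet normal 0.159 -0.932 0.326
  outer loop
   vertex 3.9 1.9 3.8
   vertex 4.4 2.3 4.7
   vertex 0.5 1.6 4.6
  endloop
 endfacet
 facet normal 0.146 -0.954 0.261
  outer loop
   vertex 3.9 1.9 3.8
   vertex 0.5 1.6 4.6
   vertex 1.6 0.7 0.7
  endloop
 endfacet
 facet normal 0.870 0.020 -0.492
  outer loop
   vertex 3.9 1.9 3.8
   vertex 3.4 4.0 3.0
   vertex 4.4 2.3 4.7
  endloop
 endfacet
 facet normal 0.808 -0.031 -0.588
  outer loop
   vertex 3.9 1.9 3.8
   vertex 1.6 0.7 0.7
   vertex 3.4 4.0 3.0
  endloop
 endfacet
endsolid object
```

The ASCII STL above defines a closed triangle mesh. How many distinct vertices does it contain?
6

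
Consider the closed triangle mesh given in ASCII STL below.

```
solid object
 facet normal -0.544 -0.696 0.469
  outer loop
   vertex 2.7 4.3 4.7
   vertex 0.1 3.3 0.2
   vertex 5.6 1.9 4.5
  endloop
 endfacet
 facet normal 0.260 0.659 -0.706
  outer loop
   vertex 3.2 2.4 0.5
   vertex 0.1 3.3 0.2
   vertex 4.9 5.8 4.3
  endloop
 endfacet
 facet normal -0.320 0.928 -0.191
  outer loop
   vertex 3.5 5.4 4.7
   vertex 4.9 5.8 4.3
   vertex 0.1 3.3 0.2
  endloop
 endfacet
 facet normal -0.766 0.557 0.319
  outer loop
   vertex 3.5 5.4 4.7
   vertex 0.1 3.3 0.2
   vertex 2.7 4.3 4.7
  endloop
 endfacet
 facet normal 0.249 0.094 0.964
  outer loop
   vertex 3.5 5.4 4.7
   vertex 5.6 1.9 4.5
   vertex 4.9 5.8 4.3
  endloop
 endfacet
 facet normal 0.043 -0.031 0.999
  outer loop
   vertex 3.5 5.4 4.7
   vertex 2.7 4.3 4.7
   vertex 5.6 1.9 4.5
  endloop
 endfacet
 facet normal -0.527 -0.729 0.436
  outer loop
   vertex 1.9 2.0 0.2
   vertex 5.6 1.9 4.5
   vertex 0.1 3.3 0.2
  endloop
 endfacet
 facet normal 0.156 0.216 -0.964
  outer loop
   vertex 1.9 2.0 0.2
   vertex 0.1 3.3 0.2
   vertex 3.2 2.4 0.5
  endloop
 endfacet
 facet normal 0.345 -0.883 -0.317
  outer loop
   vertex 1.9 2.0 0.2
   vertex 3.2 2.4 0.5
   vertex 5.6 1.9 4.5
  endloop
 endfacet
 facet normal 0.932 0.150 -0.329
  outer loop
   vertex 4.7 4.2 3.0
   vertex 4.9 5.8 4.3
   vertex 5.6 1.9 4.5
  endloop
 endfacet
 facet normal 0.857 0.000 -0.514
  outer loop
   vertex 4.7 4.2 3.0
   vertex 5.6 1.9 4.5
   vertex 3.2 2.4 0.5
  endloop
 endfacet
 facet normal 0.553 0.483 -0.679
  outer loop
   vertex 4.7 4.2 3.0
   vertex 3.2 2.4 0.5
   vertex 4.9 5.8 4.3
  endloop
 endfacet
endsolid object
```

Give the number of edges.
18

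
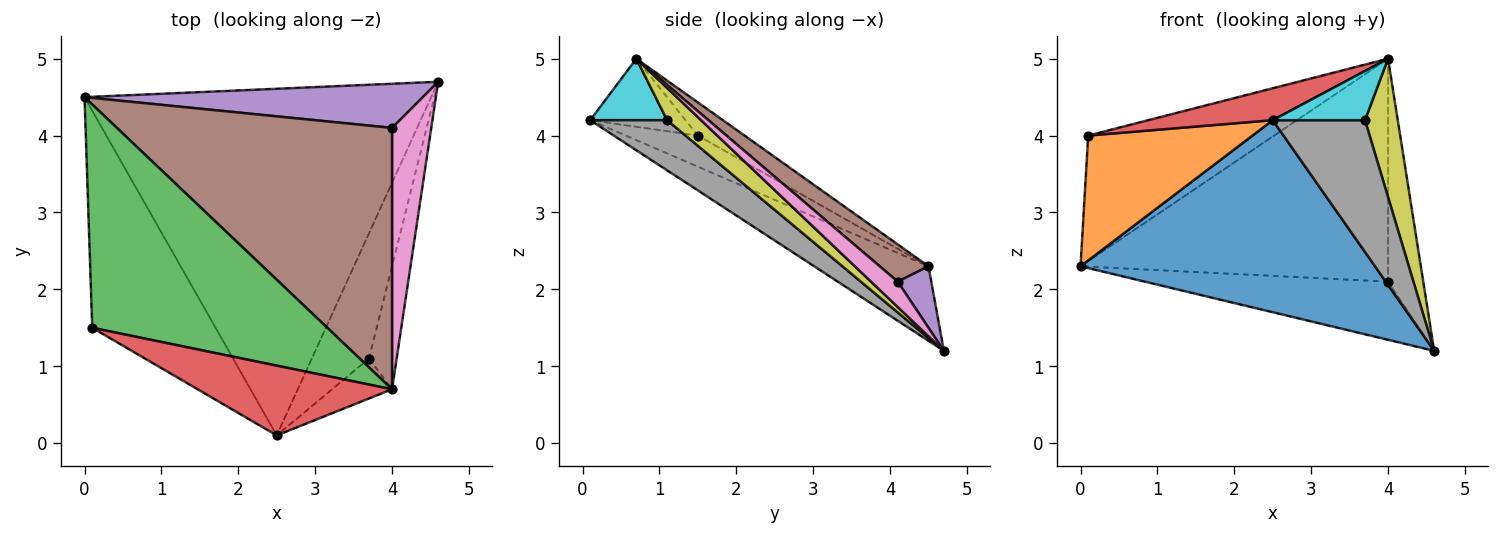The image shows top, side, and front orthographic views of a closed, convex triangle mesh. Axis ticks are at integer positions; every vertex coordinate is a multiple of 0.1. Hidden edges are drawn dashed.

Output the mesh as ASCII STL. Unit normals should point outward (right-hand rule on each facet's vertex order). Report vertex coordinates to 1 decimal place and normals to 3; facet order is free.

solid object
 facet normal -0.185 -0.476 -0.860
  outer loop
   vertex 2.5 0.1 4.2
   vertex 0.0 4.5 2.3
   vertex 4.6 4.7 1.2
  endloop
 endfacet
 facet normal -0.214 -0.487 -0.847
  outer loop
   vertex 0.1 1.5 4.0
   vertex 0.0 4.5 2.3
   vertex 2.5 0.1 4.2
  endloop
 endfacet
 facet normal -0.122 0.486 0.865
  outer loop
   vertex 0.1 1.5 4.0
   vertex 4.0 0.7 5.0
   vertex 0.0 4.5 2.3
  endloop
 endfacet
 facet normal -0.303 -0.396 0.866
  outer loop
   vertex 0.1 1.5 4.0
   vertex 2.5 0.1 4.2
   vertex 4.0 0.7 5.0
  endloop
 endfacet
 facet normal 0.109 0.792 0.601
  outer loop
   vertex 4.0 4.1 2.1
   vertex 4.6 4.7 1.2
   vertex 0.0 4.5 2.3
  endloop
 endfacet
 facet normal 0.102 0.646 0.757
  outer loop
   vertex 4.0 4.1 2.1
   vertex 0.0 4.5 2.3
   vertex 4.0 0.7 5.0
  endloop
 endfacet
 facet normal 0.442 0.582 0.683
  outer loop
   vertex 4.0 4.1 2.1
   vertex 4.0 0.7 5.0
   vertex 4.6 4.7 1.2
  endloop
 endfacet
 facet normal 0.517 -0.621 -0.590
  outer loop
   vertex 3.7 1.1 4.2
   vertex 2.5 0.1 4.2
   vertex 4.6 4.7 1.2
  endloop
 endfacet
 facet normal 0.613 -0.591 -0.525
  outer loop
   vertex 3.7 1.1 4.2
   vertex 4.6 4.7 1.2
   vertex 4.0 0.7 5.0
  endloop
 endfacet
 facet normal 0.543 -0.652 -0.529
  outer loop
   vertex 3.7 1.1 4.2
   vertex 4.0 0.7 5.0
   vertex 2.5 0.1 4.2
  endloop
 endfacet
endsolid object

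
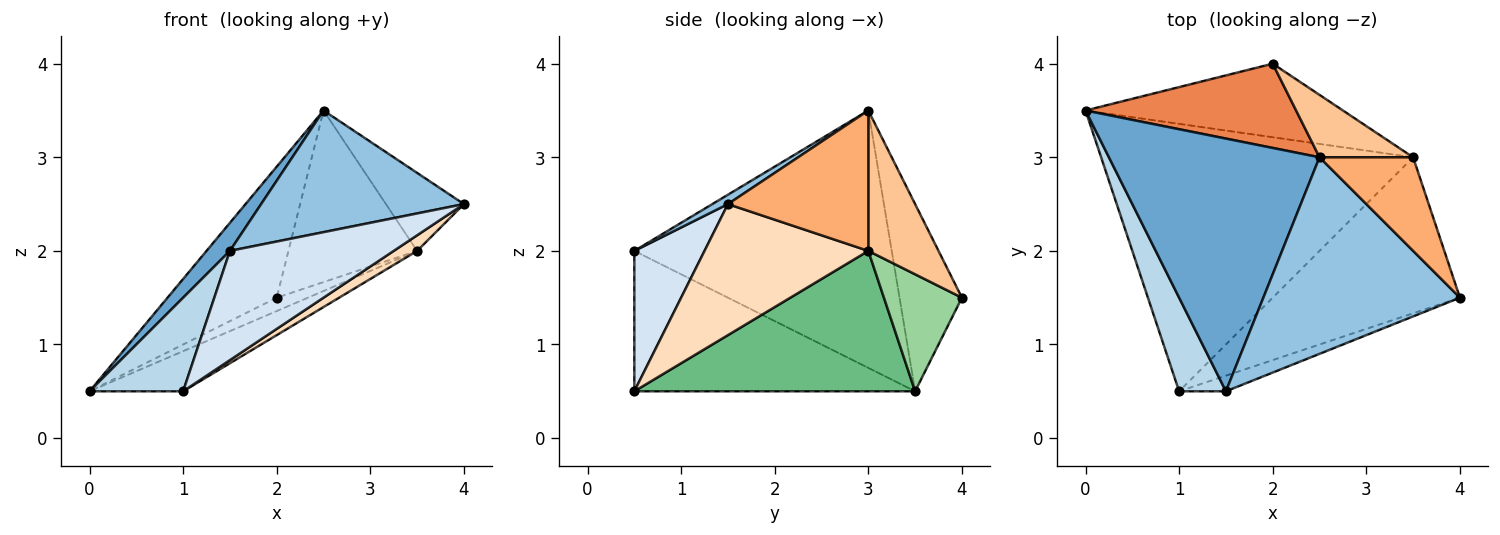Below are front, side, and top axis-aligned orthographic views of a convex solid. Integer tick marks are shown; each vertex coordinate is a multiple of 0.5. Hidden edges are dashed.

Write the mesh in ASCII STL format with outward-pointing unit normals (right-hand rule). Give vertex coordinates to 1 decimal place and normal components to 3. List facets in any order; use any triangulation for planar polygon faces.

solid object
 facet normal -0.772 -0.070 0.632
  outer loop
   vertex 2.5 3.0 3.5
   vertex 0.0 3.5 0.5
   vertex 1.5 0.5 2.0
  endloop
 endfacet
 facet normal 0.040 -0.526 0.850
  outer loop
   vertex 2.5 3.0 3.5
   vertex 1.5 0.5 2.0
   vertex 4.0 1.5 2.5
  endloop
 endfacet
 facet normal -0.905 -0.302 0.302
  outer loop
   vertex 1.0 0.5 0.5
   vertex 1.5 0.5 2.0
   vertex 0.0 3.5 0.5
  endloop
 endfacet
 facet normal 0.391 -0.911 -0.130
  outer loop
   vertex 1.0 0.5 0.5
   vertex 4.0 1.5 2.5
   vertex 1.5 0.5 2.0
  endloop
 endfacet
 facet normal -0.433 0.758 0.487
  outer loop
   vertex 2.0 4.0 1.5
   vertex 0.0 3.5 0.5
   vertex 2.5 3.0 3.5
  endloop
 endfacet
 facet normal 0.755 0.420 0.504
  outer loop
   vertex 3.5 3.0 2.0
   vertex 2.5 3.0 3.5
   vertex 4.0 1.5 2.5
  endloop
 endfacet
 facet normal 0.456 0.836 0.304
  outer loop
   vertex 3.5 3.0 2.0
   vertex 2.0 4.0 1.5
   vertex 2.5 3.0 3.5
  endloop
 endfacet
 facet normal 0.572 -0.082 -0.816
  outer loop
   vertex 3.5 3.0 2.0
   vertex 4.0 1.5 2.5
   vertex 1.0 0.5 0.5
  endloop
 endfacet
 facet normal 0.407 0.136 -0.904
  outer loop
   vertex 3.5 3.0 2.0
   vertex 1.0 0.5 0.5
   vertex 0.0 3.5 0.5
  endloop
 endfacet
 facet normal 0.408 0.163 -0.898
  outer loop
   vertex 3.5 3.0 2.0
   vertex 0.0 3.5 0.5
   vertex 2.0 4.0 1.5
  endloop
 endfacet
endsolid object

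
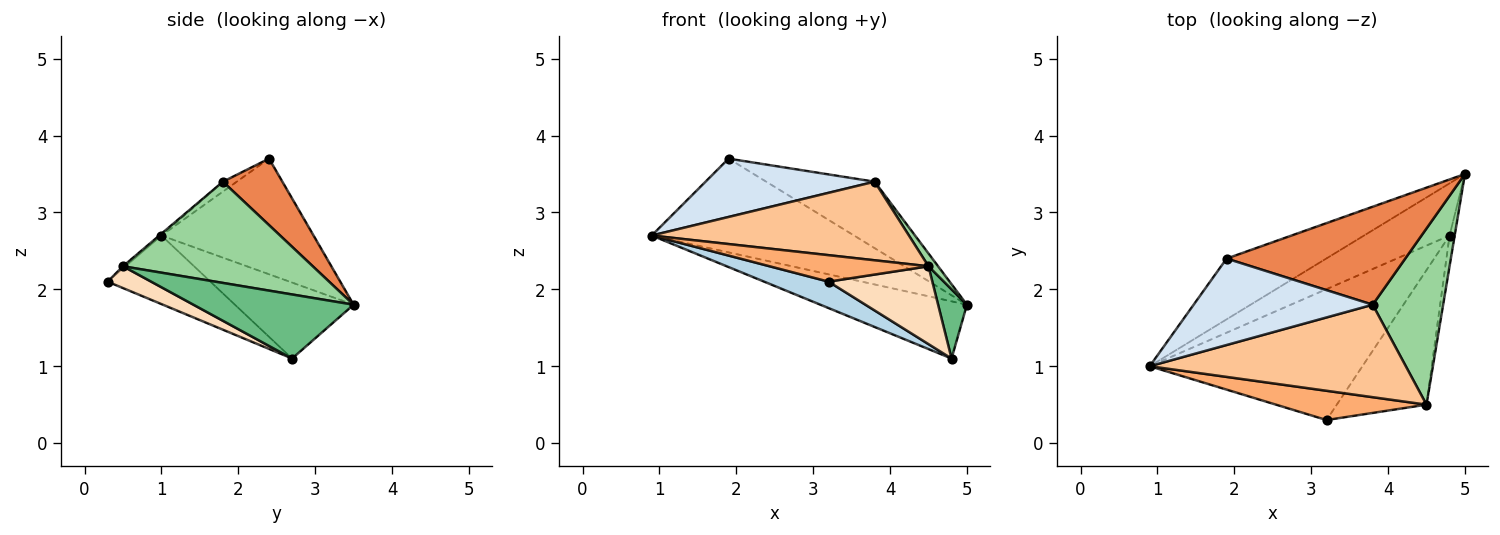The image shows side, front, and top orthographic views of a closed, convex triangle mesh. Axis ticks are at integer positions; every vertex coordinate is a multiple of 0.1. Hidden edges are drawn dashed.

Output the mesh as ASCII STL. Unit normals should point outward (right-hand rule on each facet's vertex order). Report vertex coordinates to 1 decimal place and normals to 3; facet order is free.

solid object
 facet normal -0.534 0.710 -0.460
  outer loop
   vertex 1.9 2.4 3.7
   vertex 5.0 3.5 1.8
   vertex 0.9 1.0 2.7
  endloop
 endfacet
 facet normal -0.514 0.634 -0.578
  outer loop
   vertex 4.8 2.7 1.1
   vertex 0.9 1.0 2.7
   vertex 5.0 3.5 1.8
  endloop
 endfacet
 facet normal -0.301 -0.189 -0.935
  outer loop
   vertex 4.8 2.7 1.1
   vertex 3.2 0.3 2.1
   vertex 0.9 1.0 2.7
  endloop
 endfacet
 facet normal -0.046 -0.559 0.828
  outer loop
   vertex 3.8 1.8 3.4
   vertex 1.9 2.4 3.7
   vertex 0.9 1.0 2.7
  endloop
 endfacet
 facet normal 0.294 0.537 0.791
  outer loop
   vertex 3.8 1.8 3.4
   vertex 5.0 3.5 1.8
   vertex 1.9 2.4 3.7
  endloop
 endfacet
 facet normal -0.011 -0.671 0.741
  outer loop
   vertex 4.5 0.5 2.3
   vertex 0.9 1.0 2.7
   vertex 3.2 0.3 2.1
  endloop
 endfacet
 facet normal -0.005 -0.648 0.762
  outer loop
   vertex 4.5 0.5 2.3
   vertex 3.8 1.8 3.4
   vertex 0.9 1.0 2.7
  endloop
 endfacet
 facet normal 0.206 -0.490 -0.847
  outer loop
   vertex 4.5 0.5 2.3
   vertex 3.2 0.3 2.1
   vertex 4.8 2.7 1.1
  endloop
 endfacet
 facet normal 0.981 -0.177 -0.078
  outer loop
   vertex 4.5 0.5 2.3
   vertex 4.8 2.7 1.1
   vertex 5.0 3.5 1.8
  endloop
 endfacet
 facet normal 0.820 -0.042 0.571
  outer loop
   vertex 4.5 0.5 2.3
   vertex 5.0 3.5 1.8
   vertex 3.8 1.8 3.4
  endloop
 endfacet
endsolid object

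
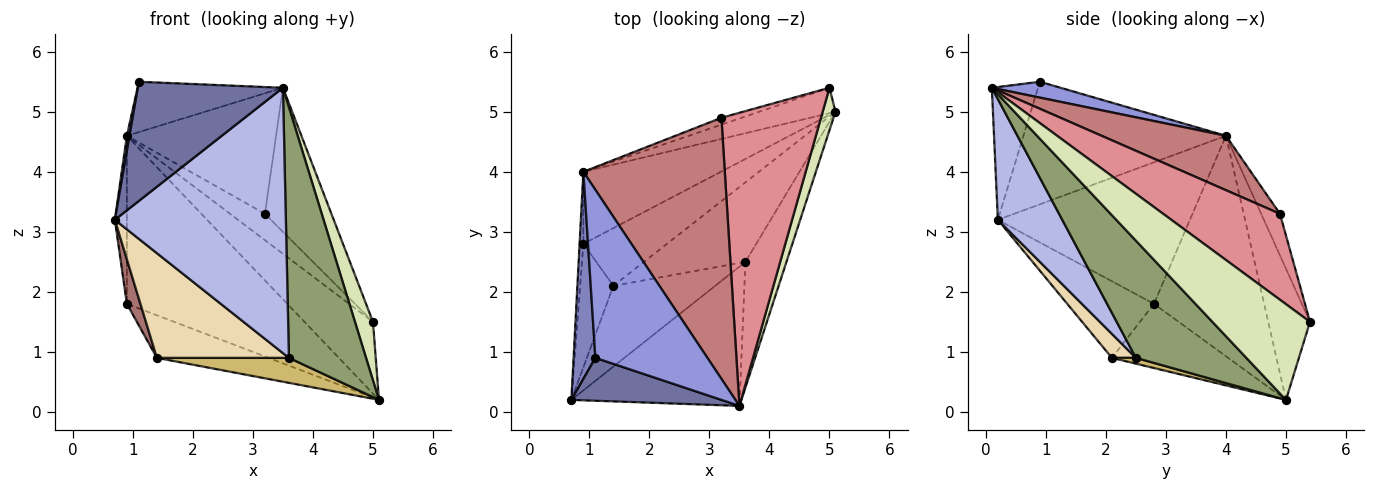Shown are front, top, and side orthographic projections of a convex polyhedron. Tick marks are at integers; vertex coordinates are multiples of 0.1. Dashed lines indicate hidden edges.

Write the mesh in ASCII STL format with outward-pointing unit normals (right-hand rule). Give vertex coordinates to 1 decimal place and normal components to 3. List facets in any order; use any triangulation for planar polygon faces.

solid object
 facet normal -0.287 -0.901 0.324
  outer loop
   vertex 1.1 0.9 5.5
   vertex 0.7 0.2 3.2
   vertex 3.5 0.1 5.4
  endloop
 endfacet
 facet normal -0.984 -0.013 0.175
  outer loop
   vertex 0.9 4.0 4.6
   vertex 0.7 0.2 3.2
   vertex 1.1 0.9 5.5
  endloop
 endfacet
 facet normal 0.134 0.284 0.949
  outer loop
   vertex 0.9 4.0 4.6
   vertex 1.1 0.9 5.5
   vertex 3.5 0.1 5.4
  endloop
 endfacet
 facet normal 0.316 -0.840 -0.441
  outer loop
   vertex 3.6 2.5 0.9
   vertex 3.5 0.1 5.4
   vertex 0.7 0.2 3.2
  endloop
 endfacet
 facet normal 0.788 -0.550 -0.276
  outer loop
   vertex 3.6 2.5 0.9
   vertex 5.1 5.0 0.2
   vertex 3.5 0.1 5.4
  endloop
 endfacet
 facet normal -0.998 0.062 -0.027
  outer loop
   vertex 0.9 2.8 1.8
   vertex 0.7 0.2 3.2
   vertex 0.9 4.0 4.6
  endloop
 endfacet
 facet normal -0.534 0.777 -0.333
  outer loop
   vertex 0.9 2.8 1.8
   vertex 0.9 4.0 4.6
   vertex 5.1 5.0 0.2
  endloop
 endfacet
 facet normal 0.975 -0.180 0.130
  outer loop
   vertex 5.0 5.4 1.5
   vertex 3.5 0.1 5.4
   vertex 5.1 5.0 0.2
  endloop
 endfacet
 facet normal -0.498 0.817 -0.290
  outer loop
   vertex 5.0 5.4 1.5
   vertex 5.1 5.0 0.2
   vertex 0.9 4.0 4.6
  endloop
 endfacet
 facet normal 0.054 -0.299 -0.953
  outer loop
   vertex 1.4 2.1 0.9
   vertex 5.1 5.0 0.2
   vertex 3.6 2.5 0.9
  endloop
 endfacet
 facet normal -0.525 0.505 -0.685
  outer loop
   vertex 1.4 2.1 0.9
   vertex 0.9 2.8 1.8
   vertex 5.1 5.0 0.2
  endloop
 endfacet
 facet normal 0.143 -0.784 -0.604
  outer loop
   vertex 1.4 2.1 0.9
   vertex 3.6 2.5 0.9
   vertex 0.7 0.2 3.2
  endloop
 endfacet
 facet normal -0.908 -0.142 -0.394
  outer loop
   vertex 1.4 2.1 0.9
   vertex 0.7 0.2 3.2
   vertex 0.9 2.8 1.8
  endloop
 endfacet
 facet normal 0.330 0.396 0.857
  outer loop
   vertex 3.2 4.9 3.3
   vertex 0.9 4.0 4.6
   vertex 3.5 0.1 5.4
  endloop
 endfacet
 facet normal 0.613 0.349 0.709
  outer loop
   vertex 3.2 4.9 3.3
   vertex 3.5 0.1 5.4
   vertex 5.0 5.4 1.5
  endloop
 endfacet
 facet normal -0.462 0.858 -0.224
  outer loop
   vertex 3.2 4.9 3.3
   vertex 5.0 5.4 1.5
   vertex 0.9 4.0 4.6
  endloop
 endfacet
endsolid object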